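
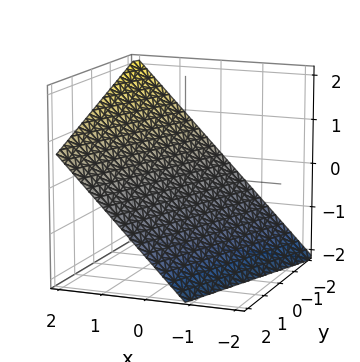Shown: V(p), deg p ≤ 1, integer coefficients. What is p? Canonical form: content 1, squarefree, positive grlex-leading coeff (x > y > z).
3*x - y - 3*z - 2

(a) deg p = 1.
(b) Reading off the gridlines: it meets the y-axis at y = -2 (among the integer gridlines).
(c) Solving for integer coefficients yields p as stated.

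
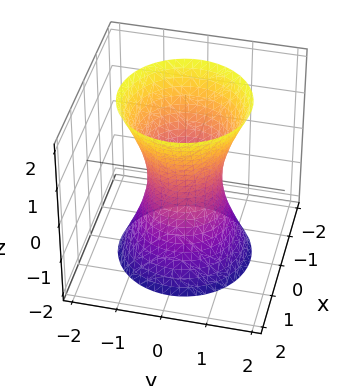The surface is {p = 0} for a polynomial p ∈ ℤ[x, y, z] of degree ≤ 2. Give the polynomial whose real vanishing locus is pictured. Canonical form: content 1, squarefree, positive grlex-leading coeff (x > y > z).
3*x^2 + 3*y^2 - z^2 - 2

First, degree: no degree-1 surface has this shape, so deg p = 2.
Next, symmetries: every cross-section ⟂ z is a circle, so x, y appear only via x² + y².
Next, checking where it meets the axes: the surface avoids every integer z-axis point in the box; a circular section at z = 1 has radius exactly 1.
Finally, these observations pin down the coefficients.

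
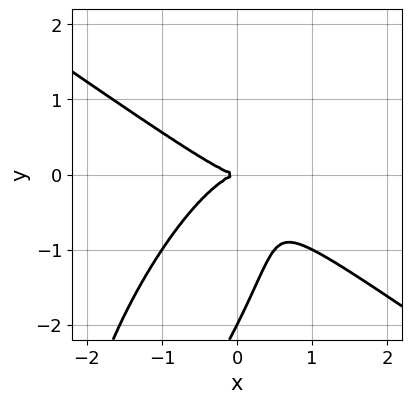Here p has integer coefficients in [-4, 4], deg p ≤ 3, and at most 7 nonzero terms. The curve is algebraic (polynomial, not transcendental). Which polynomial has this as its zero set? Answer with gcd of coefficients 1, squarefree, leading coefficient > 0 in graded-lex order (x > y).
1. deg p = 3. No degree-2 curve has this shape.
2. Against the integer gridlines: among the integer gridlines, it crosses the y-axis at y ∈ {-2, 0}; it crosses the x-axis at the gridline x = 0.
3. Solving for integer coefficients yields p as stated.

2*x^3 + x^2*y - 2*x*y^2 + y^3 + 2*y^2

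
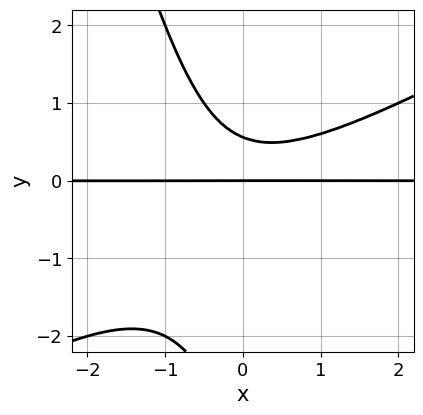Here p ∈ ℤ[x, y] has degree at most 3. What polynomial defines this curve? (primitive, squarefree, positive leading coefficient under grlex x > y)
2*x^2*y - 3*x*y^2 - y^3 - 3*y^2 + 2*y

1. deg p = 3. A generic line meets the curve in up to 3 points.
2. From the axis intercepts and sections: every point of the x-axis in the box is on the curve; one y-axis crossing is at y = 0.
3. Fitting integer coefficients to these (and the overall shape) gives p.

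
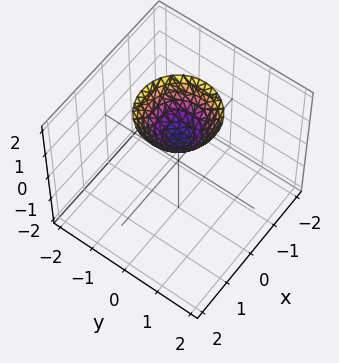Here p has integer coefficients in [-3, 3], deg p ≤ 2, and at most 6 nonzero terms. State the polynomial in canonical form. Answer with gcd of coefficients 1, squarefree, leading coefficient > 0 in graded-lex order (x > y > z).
x^2 + y^2 - z + 1

1. deg p = 2. The shape is more complex than any degree-1 surface.
2. Symmetries: rotational symmetry about the z-axis ⇒ p depends on x, y only through x² + y².
3. Checking where it meets the axes: no y-intercept at any integer in the box; one z-axis crossing is at z = 1; a circular section at z = 2 has radius exactly 1; no x-intercept at any integer in the box.
4. Matching integer coefficients to the picture gives p.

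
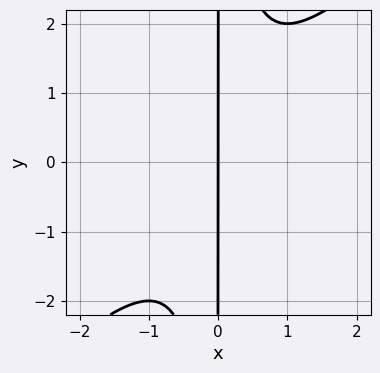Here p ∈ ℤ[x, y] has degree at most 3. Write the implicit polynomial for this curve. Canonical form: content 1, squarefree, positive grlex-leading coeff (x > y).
(a) Degree: no degree-2 curve has this shape, so deg p = 3.
(b) Against the integer gridlines: it crosses the x-axis at the gridline x = 0; every point of the y-axis in the box is on the curve.
(c) Assembling these constraints gives the stated polynomial.

x^3 - x^2*y + x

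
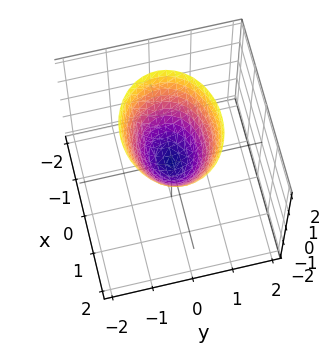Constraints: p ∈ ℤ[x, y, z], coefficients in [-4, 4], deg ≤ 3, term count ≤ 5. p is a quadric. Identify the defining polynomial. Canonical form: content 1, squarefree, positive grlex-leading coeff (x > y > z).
2*x^2 + 3*y^2 - 2*z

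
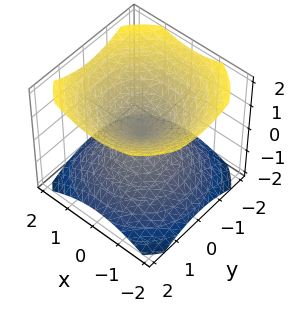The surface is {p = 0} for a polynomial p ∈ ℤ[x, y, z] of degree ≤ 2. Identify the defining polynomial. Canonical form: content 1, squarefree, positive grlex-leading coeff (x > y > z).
2*x^2 + 2*y^2 - 3*z^2

(a) The picture has 2 separate pieces. Treating them together as one polynomial.
(b) Degree: a double cone through the origin; a quadric, so deg p = 2.
(c) Symmetries: rotational symmetry about the z-axis ⇒ p depends on x, y only through x² + y²; it's symmetric under z → −z, forcing even powers of z.
(d) From the visible intercepts: a circular section at z = 1 has radius between 1 and 2; one z-axis crossing is at z = 0.
(e) Assembling these constraints gives the stated polynomial.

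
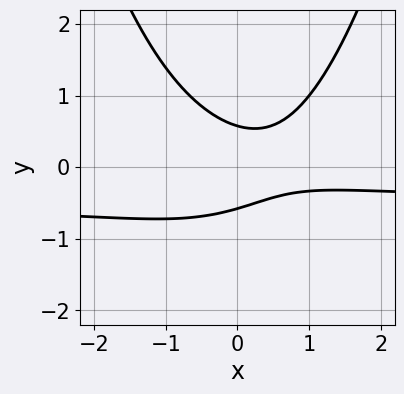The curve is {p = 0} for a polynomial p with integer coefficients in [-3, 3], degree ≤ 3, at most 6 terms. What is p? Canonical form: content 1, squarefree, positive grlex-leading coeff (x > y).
2*x^2*y + x^2 - 3*y^2 - x + 1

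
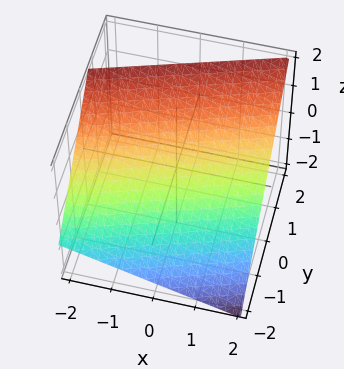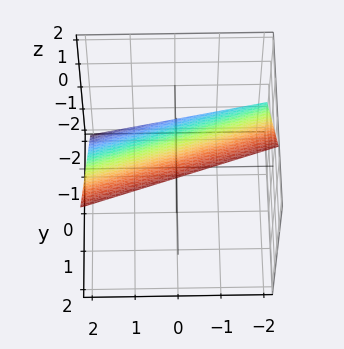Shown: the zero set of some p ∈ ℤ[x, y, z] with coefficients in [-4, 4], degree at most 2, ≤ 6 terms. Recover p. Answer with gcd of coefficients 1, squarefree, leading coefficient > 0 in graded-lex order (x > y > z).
x - 3*y + 3*z - 2

deg p = 1. Every cross-section is a straight line — this is a plane.
From the axis intercepts and sections: one x-axis crossing is at x = 2.
Assembling these constraints gives the stated polynomial.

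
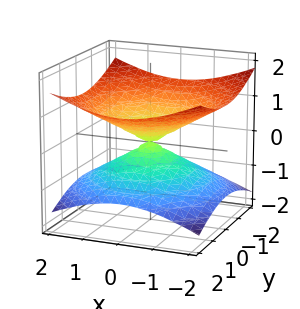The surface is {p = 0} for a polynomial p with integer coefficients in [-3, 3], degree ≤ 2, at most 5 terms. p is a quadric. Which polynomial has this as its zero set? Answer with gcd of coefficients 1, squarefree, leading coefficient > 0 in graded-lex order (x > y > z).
First, deg p = 2. Two nappes meeting at a single point; a quadric.
Next, symmetries: the z ↦ −z reflection is a symmetry, so z appears only in even powers; the surface is invariant under rotation about z: p = q(x² + y², z).
Next, from the axis intercepts and sections: it crosses the x-axis at the gridline x = 0; a circular section at z = -1 has radius between 1 and 2.
Finally, putting this together gives p.

x^2 + y^2 - 3*z^2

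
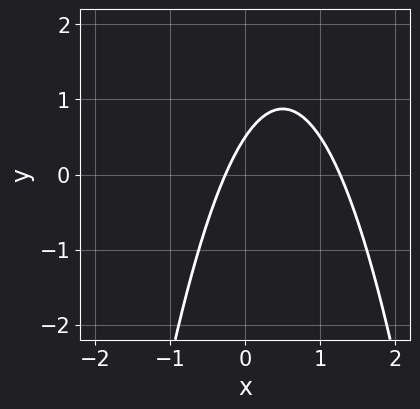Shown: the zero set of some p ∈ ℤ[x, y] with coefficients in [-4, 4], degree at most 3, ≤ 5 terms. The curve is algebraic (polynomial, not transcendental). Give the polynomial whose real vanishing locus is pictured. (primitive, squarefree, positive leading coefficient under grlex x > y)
3*x^2 - 3*x + 2*y - 1

(a) The degree is 2 — no degree-1 curve has this shape.
(b) The integer polynomial consistent with all of this is the stated p.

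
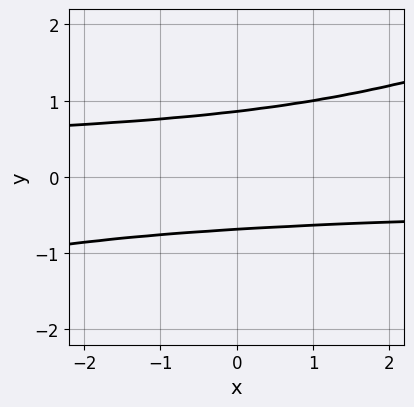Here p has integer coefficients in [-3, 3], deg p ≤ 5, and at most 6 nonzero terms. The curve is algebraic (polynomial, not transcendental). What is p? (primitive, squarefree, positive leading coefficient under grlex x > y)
x*y^3 - 3*y^4 + y^3 + 1

1. The degree is 4 — a generic line meets the curve in up to 4 points.
2. From the axis intercepts and sections: the curve avoids every integer x-axis point in the box.
3. Together with the visible shape, these determine p as stated.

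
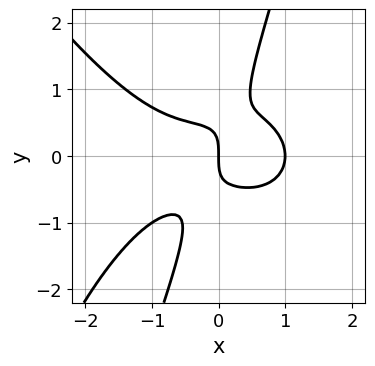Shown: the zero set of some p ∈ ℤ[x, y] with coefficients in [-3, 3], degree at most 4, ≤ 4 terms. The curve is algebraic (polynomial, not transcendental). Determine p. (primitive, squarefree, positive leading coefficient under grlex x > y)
x^4 + 3*x*y^2 - y^3 - x

(a) Degree: a generic line meets the curve in up to 4 points, so deg p = 4.
(b) Against the integer gridlines: among the integer gridlines, it crosses the x-axis at x ∈ {0, 1}; one y-axis crossing is at y = 0.
(c) These observations pin down the coefficients.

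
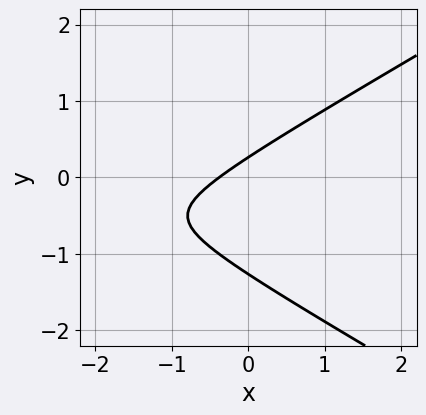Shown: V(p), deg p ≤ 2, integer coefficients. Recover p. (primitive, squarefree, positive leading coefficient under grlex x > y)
x^2 - 3*y^2 + 3*x - 3*y + 1

1. Degree: a generic line meets the curve in up to 2 points, so deg p = 2.
2. Putting this together gives p.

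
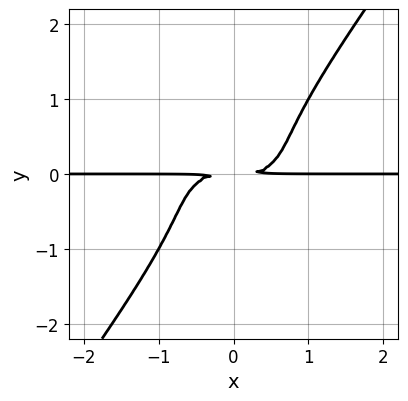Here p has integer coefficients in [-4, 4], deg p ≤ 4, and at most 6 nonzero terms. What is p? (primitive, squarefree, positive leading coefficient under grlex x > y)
2*x^3*y + 3*x*y^3 - 3*y^4 - 2*y^2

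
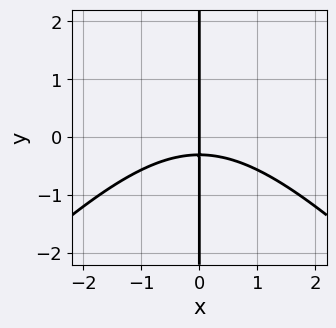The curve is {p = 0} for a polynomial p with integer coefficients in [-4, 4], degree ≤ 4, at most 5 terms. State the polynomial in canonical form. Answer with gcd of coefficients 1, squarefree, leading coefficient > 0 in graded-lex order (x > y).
x^3 - x*y^2 + 3*x*y + x

1. The degree is 3 — a generic line meets the curve in up to 3 points.
2. Checking where it meets the axes: one x-axis crossing is at x = 0; the visible y-axis segment lies entirely on the curve.
3. The integer polynomial consistent with all of this is the stated p.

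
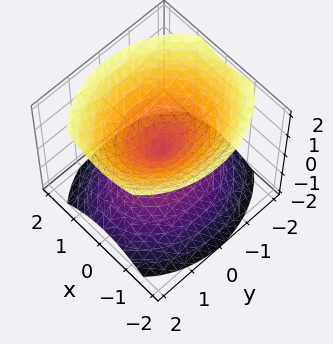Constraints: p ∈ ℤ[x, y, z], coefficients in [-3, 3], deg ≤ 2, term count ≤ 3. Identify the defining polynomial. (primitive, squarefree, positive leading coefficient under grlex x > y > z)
3*x^2 + 2*y^2 - 3*z^2

(a) The picture has 2 separate pieces. Treating them together as one polynomial.
(b) deg p = 2. A double cone through the origin; a quadric.
(c) Symmetries: the y ↦ −y reflection is a symmetry, so y appears only in even powers; the x ↦ −x reflection is a symmetry, so x appears only in even powers; it's symmetric under z → −z, forcing even powers of z.
(d) Against the integer gridlines: it meets the x-axis at x = 0 (among the integer gridlines); one z-axis crossing is at z = 0; one y-axis crossing is at y = 0.
(e) These observations pin down the coefficients.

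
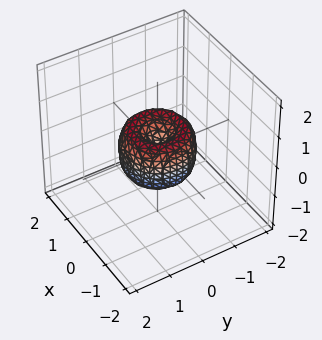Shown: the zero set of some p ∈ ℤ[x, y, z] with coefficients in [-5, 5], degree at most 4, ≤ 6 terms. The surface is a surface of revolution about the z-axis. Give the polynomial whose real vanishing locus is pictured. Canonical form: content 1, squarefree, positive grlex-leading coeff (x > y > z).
2*x^4 + 4*x^2*y^2 + 2*y^4 - 2*x^2 - 2*y^2 + z^2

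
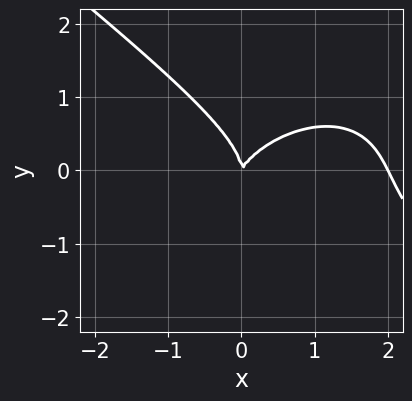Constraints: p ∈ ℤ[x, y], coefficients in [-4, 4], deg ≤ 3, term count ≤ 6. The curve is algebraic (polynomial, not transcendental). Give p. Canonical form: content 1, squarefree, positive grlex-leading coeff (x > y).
Degree: a generic line meets the curve in up to 3 points, so deg p = 3.
Observable constraints: one y-axis crossing is at y = 0; the x-axis gridline crossings are at x ∈ {0, 2}.
Solving for integer coefficients yields p as stated.

x^3 + 2*y^3 - 2*x^2 + x*y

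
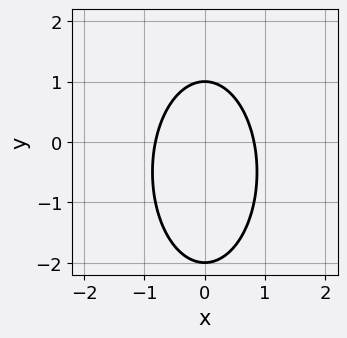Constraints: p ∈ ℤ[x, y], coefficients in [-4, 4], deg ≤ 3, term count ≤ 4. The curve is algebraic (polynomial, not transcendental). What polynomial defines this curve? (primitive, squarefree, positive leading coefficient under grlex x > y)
1. The degree is 2 — no degree-1 curve has this shape.
2. Symmetries: the x ↦ −x reflection is a symmetry, so x appears only in even powers.
3. Reading off the gridlines: among the integer gridlines, it crosses the y-axis at y ∈ {-2, 1}.
4. Together with the visible shape, these determine p as stated.

3*x^2 + y^2 + y - 2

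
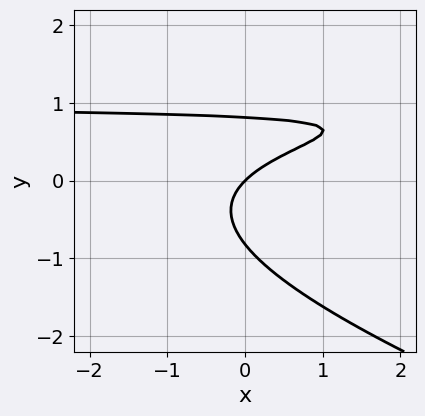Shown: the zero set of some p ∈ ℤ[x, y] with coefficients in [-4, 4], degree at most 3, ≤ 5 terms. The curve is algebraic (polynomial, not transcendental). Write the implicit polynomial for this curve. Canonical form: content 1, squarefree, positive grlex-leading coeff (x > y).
Degree: a generic line meets the curve in up to 3 points, so deg p = 3.
Observable constraints: it meets the y-axis at y = 0 (among the integer gridlines); one x-axis crossing is at x = 0.
Fitting integer coefficients to these (and the overall shape) gives p.

x*y^2 + 3*y^3 - 3*x*y + 2*x - 2*y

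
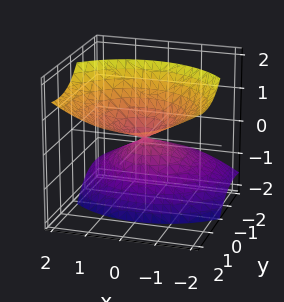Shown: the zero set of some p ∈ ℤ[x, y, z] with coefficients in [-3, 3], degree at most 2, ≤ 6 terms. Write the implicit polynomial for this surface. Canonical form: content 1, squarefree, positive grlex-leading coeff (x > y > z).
The degree is 2 — a generic line meets the surface in up to 2 points.
Checking where it meets the axes: it crosses the z-axis at the gridline z = 0; one x-axis crossing is at x = 0.
The integer polynomial consistent with all of this is the stated p.

x^2 + y^2 - 2*y*z - z^2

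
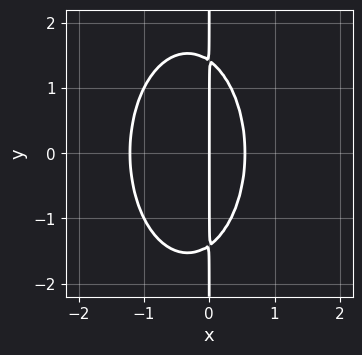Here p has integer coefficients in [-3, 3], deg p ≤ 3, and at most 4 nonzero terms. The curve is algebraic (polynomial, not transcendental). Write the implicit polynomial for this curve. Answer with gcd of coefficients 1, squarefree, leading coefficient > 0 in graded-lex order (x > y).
First, degree: the shape is more complex than any degree-2 curve, so deg p = 3.
Then, symmetries: mirror symmetry y ↦ −y ⇒ only even powers of y.
Then, against the integer gridlines: every point of the y-axis in the box is on the curve; it meets the x-axis at x = 0 (among the integer gridlines).
Finally, assembling these constraints gives the stated polynomial.

3*x^3 + x*y^2 + 2*x^2 - 2*x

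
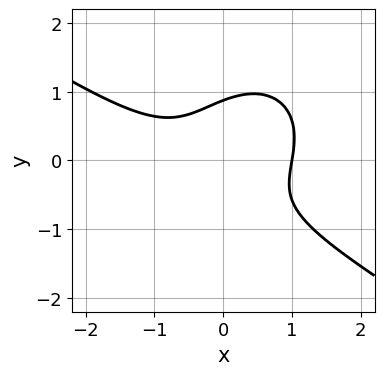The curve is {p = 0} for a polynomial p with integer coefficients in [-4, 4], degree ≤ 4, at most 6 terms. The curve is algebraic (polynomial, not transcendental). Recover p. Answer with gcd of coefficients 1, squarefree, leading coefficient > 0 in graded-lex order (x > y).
2*x^3 + 2*x^2*y + 3*y^3 - 3*x*y - 2

1. The degree is 3 — the shape is more complex than any degree-2 curve.
2. Reading off the gridlines: one x-axis crossing is at x = 1.
3. Assembling these constraints gives the stated polynomial.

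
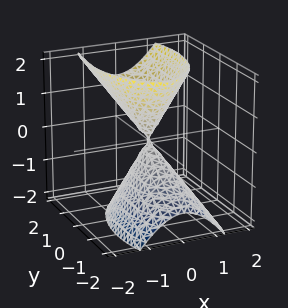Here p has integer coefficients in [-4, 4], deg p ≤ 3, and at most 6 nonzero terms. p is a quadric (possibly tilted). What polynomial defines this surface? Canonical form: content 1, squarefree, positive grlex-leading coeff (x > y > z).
1. There are 2 components. They look like related sheets of one shape, so recover p as a whole.
2. deg p = 2. A generic line meets the surface in up to 2 points.
3. Checking where it meets the axes: it meets the x-axis at x = 0 (among the integer gridlines); it meets the y-axis at y = 0 (among the integer gridlines); one z-axis crossing is at z = 0.
4. Putting this together gives p.

3*x^2 + y^2 - y*z - z^2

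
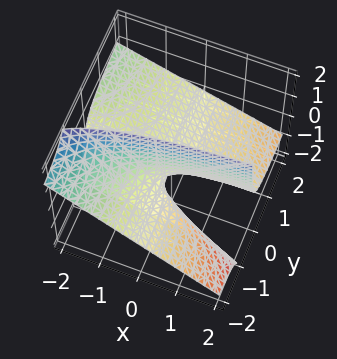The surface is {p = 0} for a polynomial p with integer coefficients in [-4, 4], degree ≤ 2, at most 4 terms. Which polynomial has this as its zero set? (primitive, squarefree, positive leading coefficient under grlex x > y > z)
First, degree: a generic line meets the surface in up to 2 points, so deg p = 2.
Then, observable constraints: every point of the x-axis in the box is on the surface; the visible y-axis segment lies entirely on the surface.
Finally, assembling these constraints gives the stated polynomial.

x*y + 2*y*z + z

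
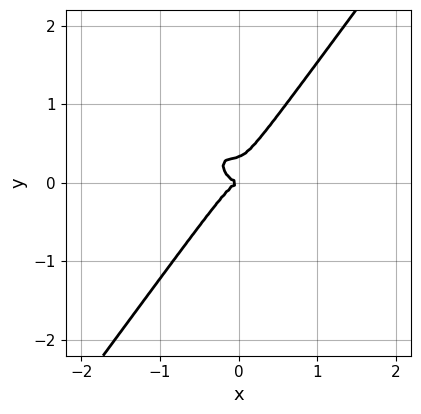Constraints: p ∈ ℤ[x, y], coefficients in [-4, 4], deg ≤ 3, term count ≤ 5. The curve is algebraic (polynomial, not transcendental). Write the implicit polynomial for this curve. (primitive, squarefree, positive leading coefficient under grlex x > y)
1. deg p = 3.
2. Observable constraints: it crosses the x-axis at the gridline x = 0; it meets the y-axis at y = 0 (among the integer gridlines).
3. Assembling these constraints gives the stated polynomial.

3*x^3 + 2*x^2*y + x*y^2 - 3*y^3 + y^2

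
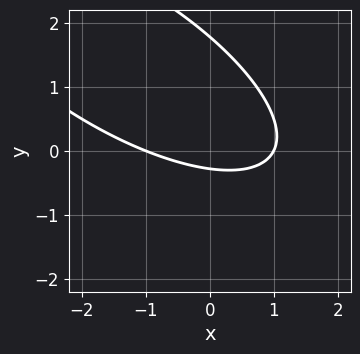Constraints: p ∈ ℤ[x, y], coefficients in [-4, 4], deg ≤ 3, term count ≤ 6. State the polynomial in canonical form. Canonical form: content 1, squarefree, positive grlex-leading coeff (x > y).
deg p = 2. No degree-1 curve has this shape.
Reading off the gridlines: among the integer gridlines, it crosses the x-axis at x ∈ {-1, 1}.
Fitting integer coefficients to these (and the overall shape) gives p.

x^2 + 2*x*y + 2*y^2 - 3*y - 1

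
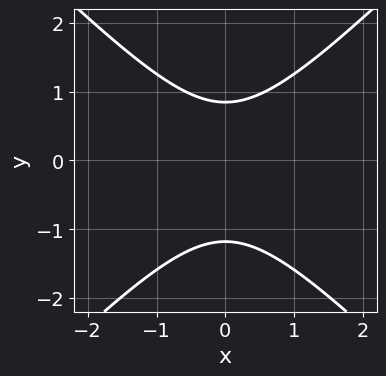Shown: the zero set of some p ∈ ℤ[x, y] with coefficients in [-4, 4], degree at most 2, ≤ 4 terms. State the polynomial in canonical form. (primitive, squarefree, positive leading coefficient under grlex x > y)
(a) The degree is 2 — no degree-1 curve has this shape.
(b) Symmetries: it's symmetric under x → −x, forcing even powers of x.
(c) Checking where it meets the axes: no x-intercept at any integer in the box.
(d) Matching integer coefficients to the picture gives p.

3*x^2 - 3*y^2 - y + 3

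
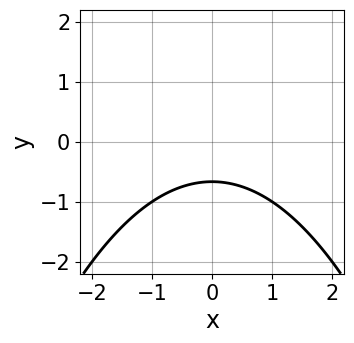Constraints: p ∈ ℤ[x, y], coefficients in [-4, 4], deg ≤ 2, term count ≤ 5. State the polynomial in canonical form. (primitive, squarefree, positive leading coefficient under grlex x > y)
1. Degree: the shape is more complex than any degree-1 curve, so deg p = 2.
2. Symmetries: mirror symmetry x ↦ −x ⇒ only even powers of x.
3. From the axis intercepts and sections: it misses every integer gridline on the x-axis.
4. Together with the visible shape, these determine p as stated.

x^2 + 3*y + 2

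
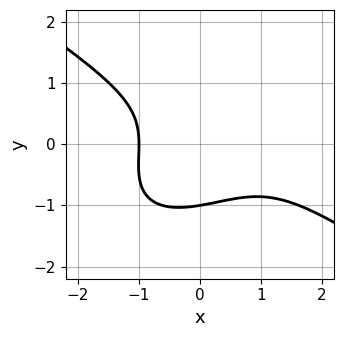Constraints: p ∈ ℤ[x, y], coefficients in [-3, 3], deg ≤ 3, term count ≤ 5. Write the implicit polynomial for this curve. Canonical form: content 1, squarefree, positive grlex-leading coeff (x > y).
1. deg p = 3.
2. Against the integer gridlines: it meets the y-axis at y = -1 (among the integer gridlines); it meets the x-axis at x = -1 (among the integer gridlines).
3. Together with the visible shape, these determine p as stated.

x^3 - x*y^2 + 2*y^3 - x^2 + 2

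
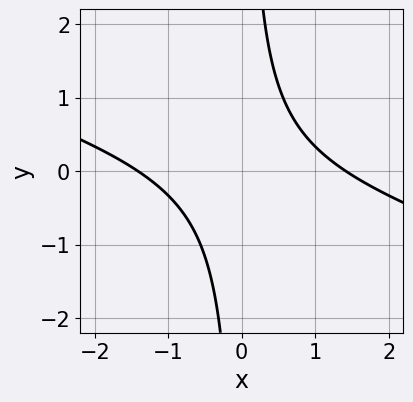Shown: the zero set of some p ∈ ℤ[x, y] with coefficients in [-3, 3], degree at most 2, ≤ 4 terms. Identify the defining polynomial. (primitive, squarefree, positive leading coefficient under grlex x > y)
x^2 + 3*x*y - 2

Degree: the shape is more complex than any degree-1 curve, so deg p = 2.
Checking where it meets the axes: the curve avoids every integer y-axis point in the box.
The integer polynomial consistent with all of this is the stated p.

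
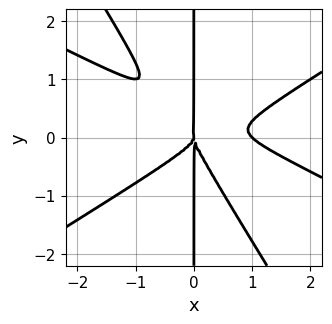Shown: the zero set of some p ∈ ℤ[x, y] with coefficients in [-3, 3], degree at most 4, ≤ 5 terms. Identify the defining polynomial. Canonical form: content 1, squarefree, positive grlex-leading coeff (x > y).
x^4 + x^3*y - 3*x^2*y^2 - 2*x*y^3 - x^3

First, the degree is 4 — a generic line meets the curve in up to 4 points.
Next, from the axis intercepts and sections: the x-axis gridline crossings are at x ∈ {0, 1}; every point of the y-axis in the box is on the curve.
Finally, the integer polynomial consistent with all of this is the stated p.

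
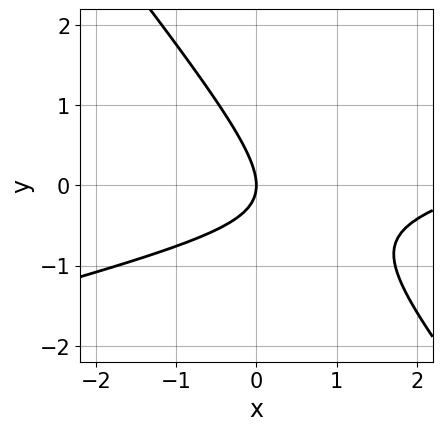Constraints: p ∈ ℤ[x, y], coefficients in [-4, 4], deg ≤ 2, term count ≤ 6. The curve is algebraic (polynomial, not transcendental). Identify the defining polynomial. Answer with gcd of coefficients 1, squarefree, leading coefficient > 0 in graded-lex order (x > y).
x^2 - 3*x*y - 3*y^2 - 3*x

Degree: a generic line meets the curve in up to 2 points, so deg p = 2.
Checking where it meets the axes: one y-axis crossing is at y = 0; one x-axis crossing is at x = 0.
Matching integer coefficients to the picture gives p.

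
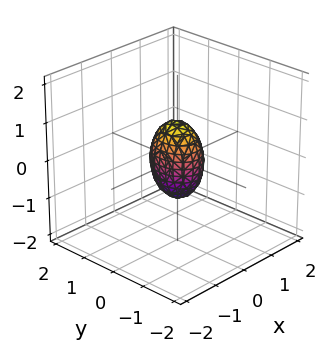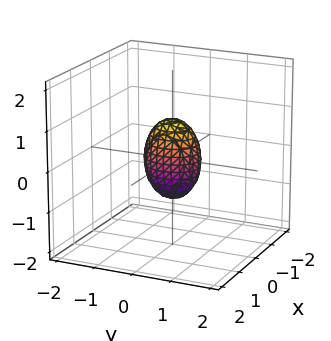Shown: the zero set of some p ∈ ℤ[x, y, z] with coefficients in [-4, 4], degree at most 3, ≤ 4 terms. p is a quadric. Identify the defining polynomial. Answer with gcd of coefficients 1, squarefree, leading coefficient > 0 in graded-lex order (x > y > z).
3*x^2 + 2*y^2 + z^2 - 1

deg p = 2. A closed, bounded, convex surface; a quadric.
Symmetries: the z ↦ −z reflection is a symmetry, so z appears only in even powers; mirror symmetry x ↦ −x ⇒ only even powers of x; the y ↦ −y reflection is a symmetry, so y appears only in even powers.
Checking where it meets the axes: the z-axis gridline crossings are at z ∈ {-1, 1}.
Solving for integer coefficients yields p as stated.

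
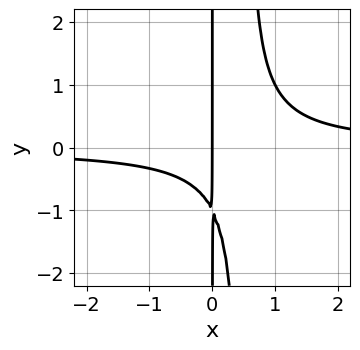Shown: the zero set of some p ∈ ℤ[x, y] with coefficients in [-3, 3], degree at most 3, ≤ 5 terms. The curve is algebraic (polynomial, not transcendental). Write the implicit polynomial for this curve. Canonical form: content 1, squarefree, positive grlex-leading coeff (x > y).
2*x^2*y - x*y - x

First, the degree is 3 — a generic line meets the curve in up to 3 points.
Then, checking where it meets the axes: the visible y-axis segment lies entirely on the curve; it meets the x-axis at x = 0 (among the integer gridlines).
Finally, assembling these constraints gives the stated polynomial.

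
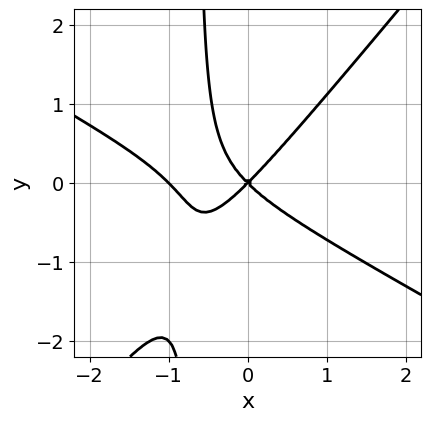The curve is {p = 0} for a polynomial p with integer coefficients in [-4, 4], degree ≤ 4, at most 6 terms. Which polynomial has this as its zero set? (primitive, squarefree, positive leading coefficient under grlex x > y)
2*x^3 + 2*x^2*y - 3*x*y^2 + 2*x^2 - 2*y^2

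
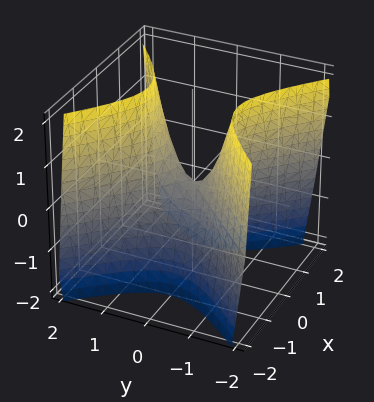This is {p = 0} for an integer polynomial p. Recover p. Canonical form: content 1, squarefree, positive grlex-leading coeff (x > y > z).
2*x^2 - 2*y^2 + z

(a) Degree: a hyperbolic paraboloid; a quadric, so deg p = 2.
(b) Symmetries: it's symmetric under y → −y, forcing even powers of y; it's symmetric under x → −x, forcing even powers of x.
(c) Checking where it meets the axes: one z-axis crossing is at z = 0; it meets the x-axis at x = 0 (among the integer gridlines); it crosses the y-axis at the gridline y = 0.
(d) Fitting integer coefficients to these (and the overall shape) gives p.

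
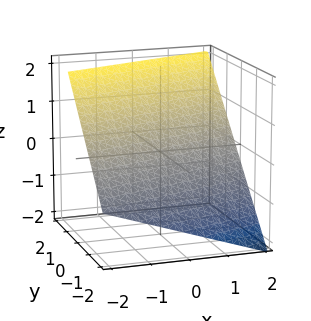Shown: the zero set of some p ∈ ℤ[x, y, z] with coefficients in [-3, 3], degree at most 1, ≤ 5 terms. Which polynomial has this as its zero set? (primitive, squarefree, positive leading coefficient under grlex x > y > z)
x - 3*y + 3*z - 2

(a) The degree is 1 — the surface is flat (a plane).
(b) Reading off the gridlines: it meets the x-axis at x = 2 (among the integer gridlines).
(c) Fitting integer coefficients to these (and the overall shape) gives p.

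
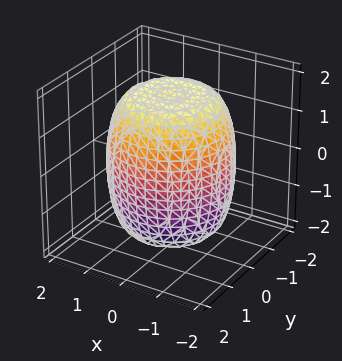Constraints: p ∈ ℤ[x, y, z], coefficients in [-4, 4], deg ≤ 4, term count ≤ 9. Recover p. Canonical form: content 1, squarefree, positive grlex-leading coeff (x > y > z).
1. deg p = 4. A generic line meets the surface in up to 4 points.
2. Symmetries: rotational symmetry about the z-axis ⇒ p depends on x, y only through x² + y².
3. Reading off the gridlines: a circular section at z = 0 has radius between 1 and 2.
4. Putting this together gives p.

x^4 + 2*x^2*y^2 + y^4 - x^2 - y^2 + z^2 - 3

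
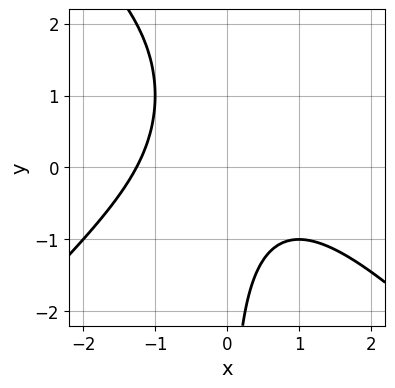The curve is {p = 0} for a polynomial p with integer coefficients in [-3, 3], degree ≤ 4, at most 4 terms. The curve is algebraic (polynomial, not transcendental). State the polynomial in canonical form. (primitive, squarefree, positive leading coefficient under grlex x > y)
Degree: no degree-2 curve has this shape, so deg p = 3.
Against the integer gridlines: it misses every integer gridline on the y-axis.
Solving for integer coefficients yields p as stated.

x^3 - x*y^2 + 2*x*y + 2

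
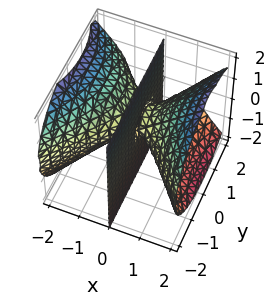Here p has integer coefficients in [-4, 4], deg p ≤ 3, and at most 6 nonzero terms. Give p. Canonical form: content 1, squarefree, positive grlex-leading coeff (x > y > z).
First, the picture has 2 separate pieces. Treating them together as one polynomial.
Next, deg p = 3. No degree-2 surface has this shape.
Then, checking where it meets the axes: the visible z-axis segment lies entirely on the surface; every point of the y-axis in the box is on the surface; it meets the x-axis at x = 0 (among the integer gridlines).
Finally, together with the visible shape, these determine p as stated.

3*x^3 - 2*x*y^2 - 3*x*z^2 + 2*x*y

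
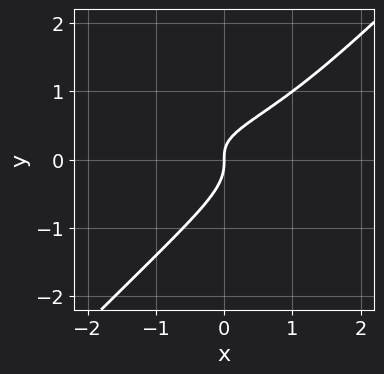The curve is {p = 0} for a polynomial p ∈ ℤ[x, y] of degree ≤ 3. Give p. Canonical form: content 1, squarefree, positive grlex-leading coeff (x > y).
3*x*y^2 - 3*y^3 - x*y + x

1. Degree: the shape is more complex than any degree-2 curve, so deg p = 3.
2. Against the integer gridlines: it crosses the x-axis at the gridline x = 0; it crosses the y-axis at the gridline y = 0.
3. These observations pin down the coefficients.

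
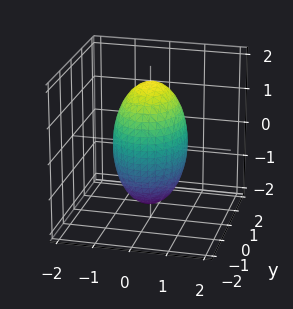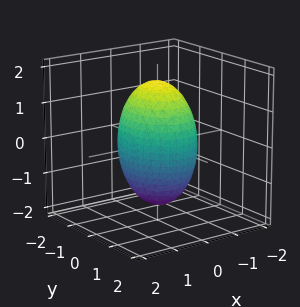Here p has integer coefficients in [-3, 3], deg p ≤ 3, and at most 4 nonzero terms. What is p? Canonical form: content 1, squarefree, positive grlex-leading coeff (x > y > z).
3*x^2 + 2*y^2 + z^2 - 3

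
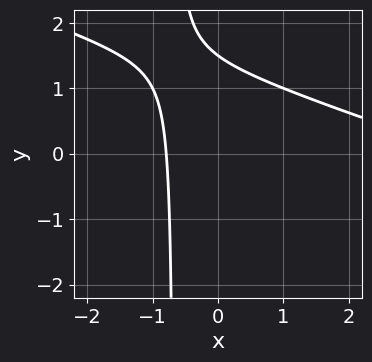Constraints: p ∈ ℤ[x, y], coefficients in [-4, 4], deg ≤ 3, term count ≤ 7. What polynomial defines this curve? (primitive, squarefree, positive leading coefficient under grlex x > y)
Degree: the shape is more complex than any degree-1 curve, so deg p = 2.
Solving for integer coefficients yields p as stated.

x^2 + 3*x*y - 3*x + 2*y - 3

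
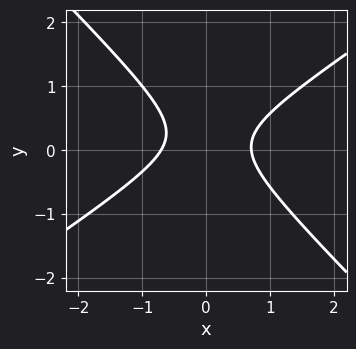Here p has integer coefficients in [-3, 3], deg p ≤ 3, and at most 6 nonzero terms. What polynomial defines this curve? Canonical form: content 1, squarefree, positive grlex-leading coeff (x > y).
1. Degree: no degree-1 curve has this shape, so deg p = 2.
2. Observable constraints: the curve avoids every integer y-axis point in the box.
3. Together with the visible shape, these determine p as stated.

2*x^2 - x*y - 3*y^2 + y - 1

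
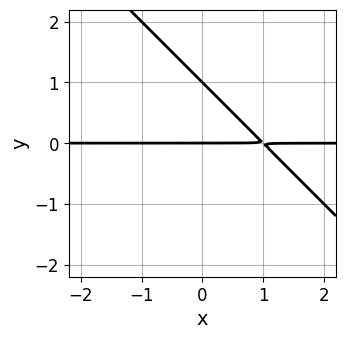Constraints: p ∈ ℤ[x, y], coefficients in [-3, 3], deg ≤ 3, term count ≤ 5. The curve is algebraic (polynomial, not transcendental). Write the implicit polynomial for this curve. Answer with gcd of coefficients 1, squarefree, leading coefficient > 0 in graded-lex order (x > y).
1. Degree: the shape is more complex than any degree-1 curve, so deg p = 2.
2. Observable constraints: the visible x-axis segment lies entirely on the curve; the y-axis gridline crossings are at y ∈ {0, 1}.
3. The integer polynomial consistent with all of this is the stated p.

x*y + y^2 - y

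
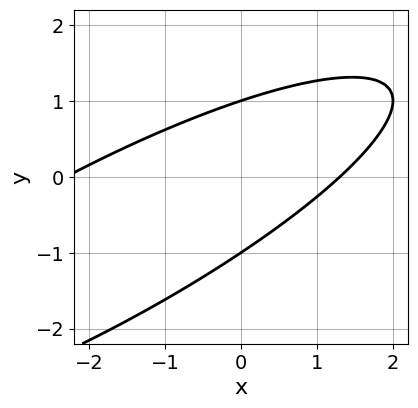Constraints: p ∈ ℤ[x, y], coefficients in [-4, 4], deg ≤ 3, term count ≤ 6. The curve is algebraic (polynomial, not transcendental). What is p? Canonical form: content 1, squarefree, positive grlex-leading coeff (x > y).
1. The degree is 2 — the shape is more complex than any degree-1 curve.
2. Checking where it meets the axes: the y-axis gridline crossings are at y ∈ {-1, 1}.
3. These observations pin down the coefficients.

x^2 - 3*x*y + 3*y^2 + x - 3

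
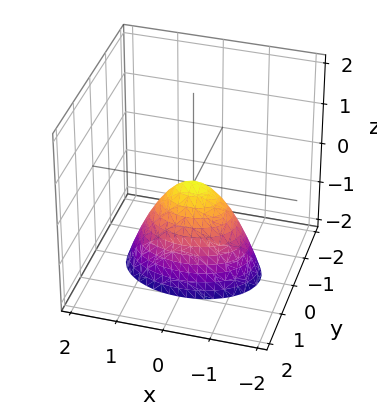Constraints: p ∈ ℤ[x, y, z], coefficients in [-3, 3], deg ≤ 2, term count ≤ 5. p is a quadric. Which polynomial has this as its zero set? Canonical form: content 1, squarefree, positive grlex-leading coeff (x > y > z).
x^2 + 2*y^2 + z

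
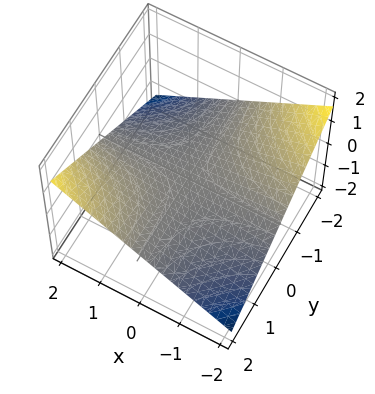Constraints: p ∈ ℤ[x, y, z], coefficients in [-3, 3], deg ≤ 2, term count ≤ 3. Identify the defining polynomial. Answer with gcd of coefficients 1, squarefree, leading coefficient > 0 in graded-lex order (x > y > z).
x*y - 3*z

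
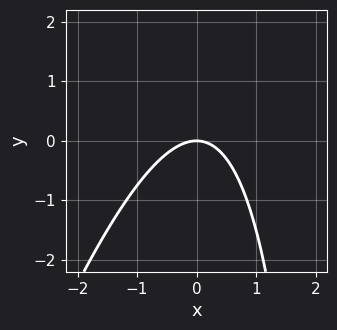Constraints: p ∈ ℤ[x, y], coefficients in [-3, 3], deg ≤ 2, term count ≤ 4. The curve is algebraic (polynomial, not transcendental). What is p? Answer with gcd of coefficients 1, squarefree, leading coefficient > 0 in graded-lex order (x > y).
3*x^2 - x*y + 3*y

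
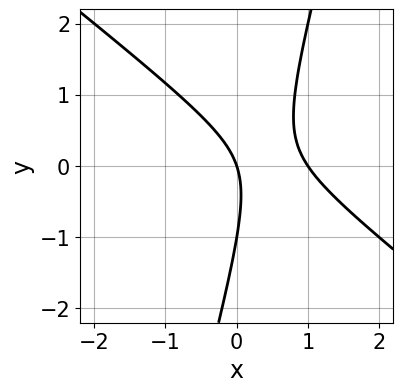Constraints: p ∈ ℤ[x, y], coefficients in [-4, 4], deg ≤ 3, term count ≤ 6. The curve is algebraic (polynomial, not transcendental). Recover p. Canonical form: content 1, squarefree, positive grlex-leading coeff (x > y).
3*x^2 + 3*x*y - y^2 - 3*x - y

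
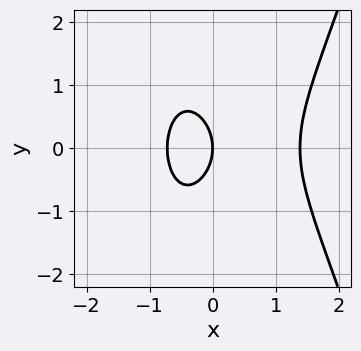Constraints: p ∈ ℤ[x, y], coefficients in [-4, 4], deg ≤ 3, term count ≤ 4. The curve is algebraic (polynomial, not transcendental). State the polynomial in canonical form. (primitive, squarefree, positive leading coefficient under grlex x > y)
3*x^3 - 2*x^2 - 2*y^2 - 3*x

Degree: the shape is more complex than any degree-2 curve, so deg p = 3.
Symmetries: it's symmetric under y → −y, forcing even powers of y.
Observable constraints: one y-axis crossing is at y = 0; one x-axis crossing is at x = 0.
Together with the visible shape, these determine p as stated.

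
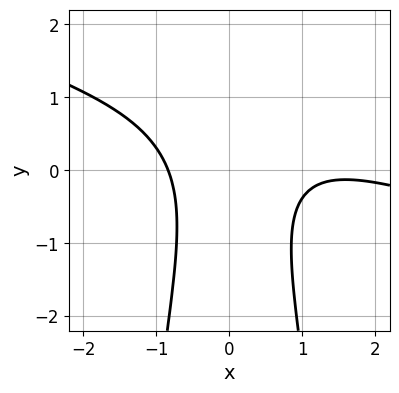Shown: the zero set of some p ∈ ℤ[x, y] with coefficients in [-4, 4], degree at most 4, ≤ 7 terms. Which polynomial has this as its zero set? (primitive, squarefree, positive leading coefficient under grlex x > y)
First, deg p = 3.
Next, from the axis intercepts and sections: it misses every integer gridline on the y-axis.
Finally, matching integer coefficients to the picture gives p.

x^3 + 3*x^2*y - 2*x^2 + y^2 + 2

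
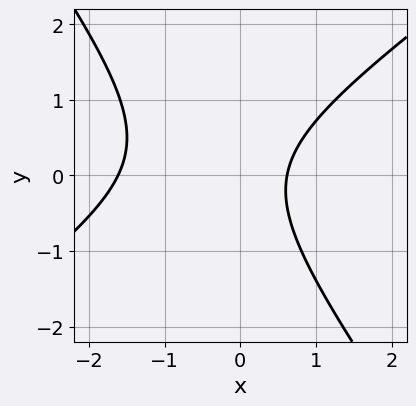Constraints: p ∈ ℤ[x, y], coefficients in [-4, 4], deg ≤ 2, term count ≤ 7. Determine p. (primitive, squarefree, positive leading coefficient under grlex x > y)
The degree is 2 — a generic line meets the curve in up to 2 points.
From the axis intercepts and sections: it misses every integer gridline on the y-axis.
The integer polynomial consistent with all of this is the stated p.

3*x^2 - 2*x*y - 3*y^2 + 3*x - 3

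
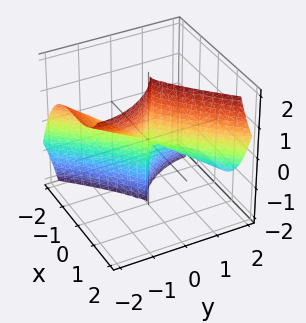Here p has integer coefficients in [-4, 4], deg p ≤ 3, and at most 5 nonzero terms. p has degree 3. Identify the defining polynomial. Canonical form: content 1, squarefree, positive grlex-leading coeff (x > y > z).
3*x^3 - 2*y^3 - 3*y^2*z

First, degree: the shape is more complex than any degree-2 surface, so deg p = 3.
Then, checking where it meets the axes: every point of the z-axis in the box is on the surface; it meets the x-axis at x = 0 (among the integer gridlines).
Finally, together with the visible shape, these determine p as stated.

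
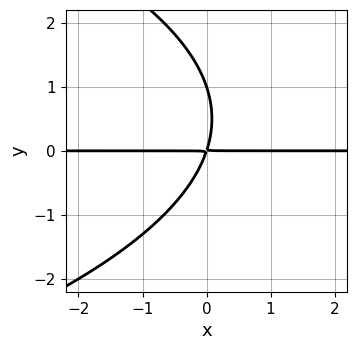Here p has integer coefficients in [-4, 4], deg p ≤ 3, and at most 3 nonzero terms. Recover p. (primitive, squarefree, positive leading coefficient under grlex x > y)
y^3 + 3*x*y - y^2

First, deg p = 3.
Then, from the axis intercepts and sections: every point of the x-axis in the box is on the curve; it meets the y-axis at y = 1 (among the integer gridlines).
Finally, assembling these constraints gives the stated polynomial.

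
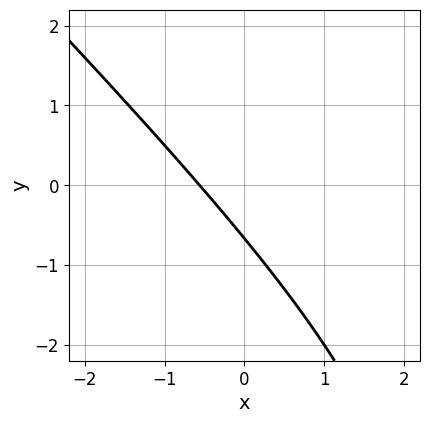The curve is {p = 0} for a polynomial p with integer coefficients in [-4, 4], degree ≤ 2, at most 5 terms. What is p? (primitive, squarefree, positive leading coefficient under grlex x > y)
First, the degree is 2 — a generic line meets the curve in up to 2 points.
Finally, matching integer coefficients to the picture gives p.

x^2 + x*y - 3*x - 3*y - 2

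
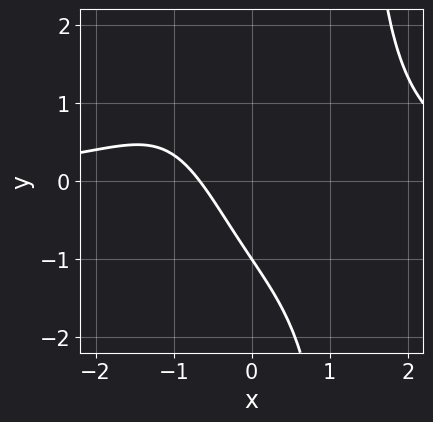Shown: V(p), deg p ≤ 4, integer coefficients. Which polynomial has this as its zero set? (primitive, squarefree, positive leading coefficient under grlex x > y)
x^3*y - 3*x - 2*y - 2

1. The degree is 4 — a generic line meets the curve in up to 4 points.
2. Reading off the gridlines: it crosses the y-axis at the gridline y = -1.
3. Assembling these constraints gives the stated polynomial.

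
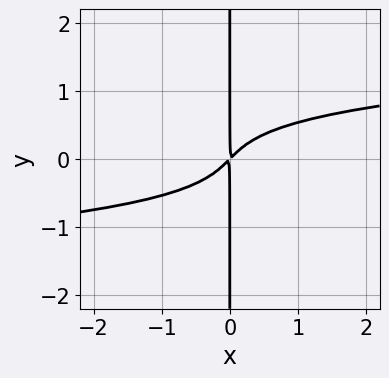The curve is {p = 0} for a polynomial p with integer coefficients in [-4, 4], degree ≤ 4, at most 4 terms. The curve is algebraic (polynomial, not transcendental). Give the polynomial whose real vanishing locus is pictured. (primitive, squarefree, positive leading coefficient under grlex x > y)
3*x*y^3 - x^2 + x*y

(a) Degree: a generic line meets the curve in up to 4 points, so deg p = 4.
(b) Reading off the gridlines: the visible y-axis segment lies entirely on the curve.
(c) Together with the visible shape, these determine p as stated.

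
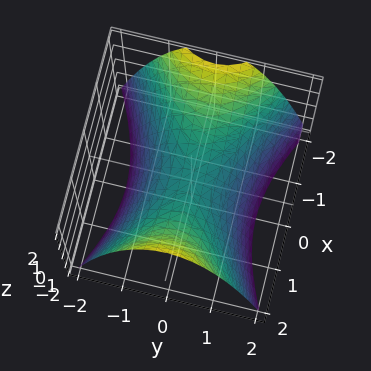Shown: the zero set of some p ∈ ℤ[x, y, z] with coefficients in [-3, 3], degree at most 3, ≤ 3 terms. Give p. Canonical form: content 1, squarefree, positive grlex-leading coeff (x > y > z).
First, the degree is 2 — a hyperbolic paraboloid; a quadric.
Then, symmetries: it's symmetric under y → −y, forcing even powers of y; it's symmetric under x → −x, forcing even powers of x.
Next, against the integer gridlines: it meets the z-axis at z = 0 (among the integer gridlines); it meets the x-axis at x = 0 (among the integer gridlines); one y-axis crossing is at y = 0.
Finally, together with the visible shape, these determine p as stated.

x^2 - 2*y^2 - 2*z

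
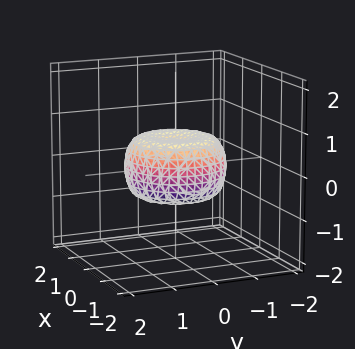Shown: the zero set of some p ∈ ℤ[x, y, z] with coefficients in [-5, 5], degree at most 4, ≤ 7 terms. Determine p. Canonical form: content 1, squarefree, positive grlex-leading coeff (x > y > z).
2*x^4 + 4*x^2*y^2 + 2*y^4 - 2*x^2 - 2*y^2 + 3*z^2 - 1

The degree is 4 — no degree-3 surface has this shape.
By symmetry, every cross-section ⟂ z is a circle, so x, y appear only via x² + y².
Checking where it meets the axes: a circular section at z = 0 has radius between 1 and 2.
Matching integer coefficients to the picture gives p.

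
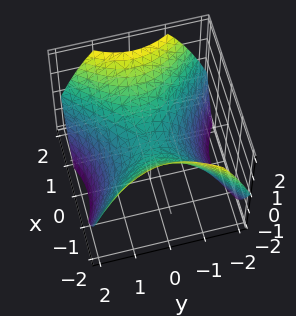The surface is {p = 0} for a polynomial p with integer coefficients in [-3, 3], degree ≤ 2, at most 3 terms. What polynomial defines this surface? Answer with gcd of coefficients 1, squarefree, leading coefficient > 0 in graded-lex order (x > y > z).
The degree is 2 — a saddle surface; a quadric.
Symmetries: the x ↦ −x reflection is a symmetry, so x appears only in even powers; the y ↦ −y reflection is a symmetry, so y appears only in even powers.
From the axis intercepts and sections: it crosses the z-axis at the gridline z = 0; it meets the y-axis at y = 0 (among the integer gridlines).
The integer polynomial consistent with all of this is the stated p.

2*x^2 - 2*y^2 - 3*z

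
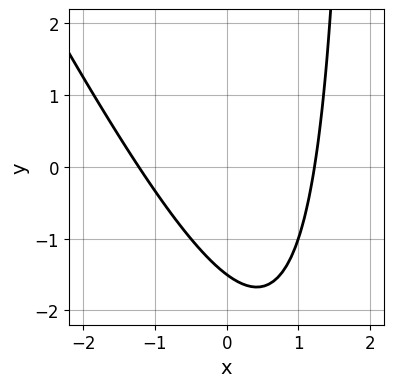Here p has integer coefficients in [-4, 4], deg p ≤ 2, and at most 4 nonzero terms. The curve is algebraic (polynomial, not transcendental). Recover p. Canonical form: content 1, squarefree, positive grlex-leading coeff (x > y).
(a) The degree is 2 — a generic line meets the curve in up to 2 points.
(b) Solving for integer coefficients yields p as stated.

2*x^2 + x*y - 2*y - 3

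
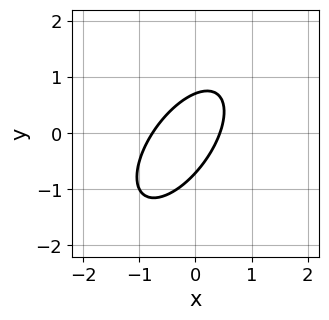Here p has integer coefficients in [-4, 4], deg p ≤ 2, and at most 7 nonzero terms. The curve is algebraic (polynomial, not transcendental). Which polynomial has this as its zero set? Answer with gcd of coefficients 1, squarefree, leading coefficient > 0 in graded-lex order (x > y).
3*x^2 - 3*x*y + 2*y^2 + x - 1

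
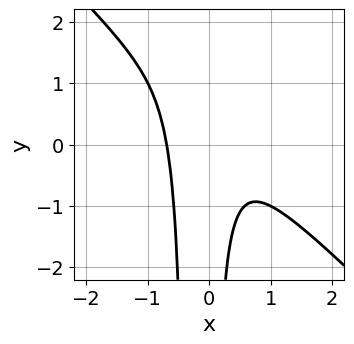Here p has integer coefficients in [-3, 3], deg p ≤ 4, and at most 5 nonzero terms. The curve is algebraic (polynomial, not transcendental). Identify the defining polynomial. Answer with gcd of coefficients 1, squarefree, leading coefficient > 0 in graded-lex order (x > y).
Degree: a generic line meets the curve in up to 3 points, so deg p = 3.
Reading off the gridlines: the curve avoids every integer y-axis point in the box.
Fitting integer coefficients to these (and the overall shape) gives p.

3*x^3 + 3*x^2*y + x*y + 1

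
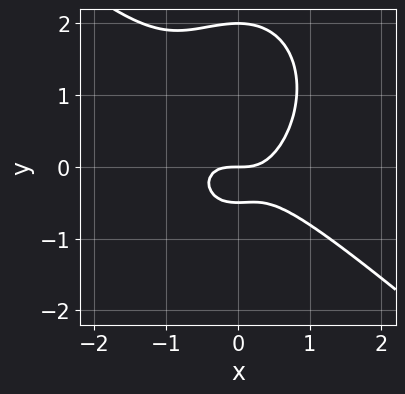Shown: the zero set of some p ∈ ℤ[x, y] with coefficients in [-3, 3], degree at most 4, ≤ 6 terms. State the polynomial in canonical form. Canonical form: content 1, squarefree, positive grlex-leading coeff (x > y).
3*x^3 + 2*x^2*y + 2*y^3 - 3*y^2 - 2*y

(a) The degree is 3 — no degree-2 curve has this shape.
(b) From the axis intercepts and sections: the y-axis gridline crossings are at y ∈ {0, 2}; it meets the x-axis at x = 0 (among the integer gridlines).
(c) Fitting integer coefficients to these (and the overall shape) gives p.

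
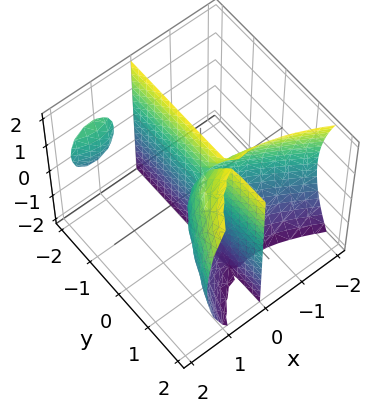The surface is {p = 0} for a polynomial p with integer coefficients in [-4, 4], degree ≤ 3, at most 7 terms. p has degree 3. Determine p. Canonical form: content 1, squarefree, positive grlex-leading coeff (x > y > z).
(a) There are 2 components.
(b) The degree is 3 — the shape is more complex than any degree-2 surface.
(c) Reading off the gridlines: every point of the z-axis in the box is on the surface; it meets the x-axis at x = 0 (among the integer gridlines); every point of the y-axis in the box is on the surface.
(d) The integer polynomial consistent with all of this is the stated p.

2*x^3 + 2*x^2*y - x*y^2 + x*z^2 - 3*x*y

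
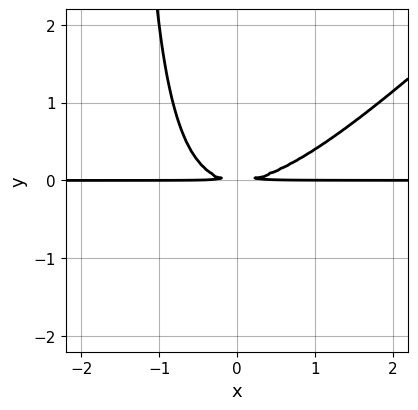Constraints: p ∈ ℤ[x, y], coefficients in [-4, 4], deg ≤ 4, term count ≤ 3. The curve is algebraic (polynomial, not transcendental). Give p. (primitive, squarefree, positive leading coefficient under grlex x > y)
deg p = 3. No degree-2 curve has this shape.
Checking where it meets the axes: the visible x-axis segment lies entirely on the curve.
Fitting integer coefficients to these (and the overall shape) gives p.

2*x^2*y - 2*x*y^2 - 3*y^2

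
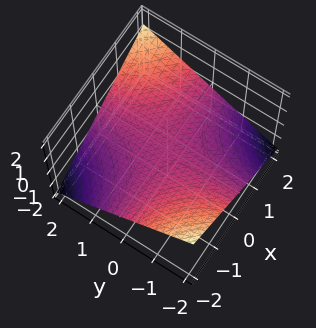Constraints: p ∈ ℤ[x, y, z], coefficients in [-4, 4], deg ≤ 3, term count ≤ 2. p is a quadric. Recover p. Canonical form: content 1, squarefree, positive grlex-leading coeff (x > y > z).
x*y - 3*z

deg p = 2.
Against the integer gridlines: every point of the x-axis in the box is on the surface; every point of the y-axis in the box is on the surface.
Together with the visible shape, these determine p as stated.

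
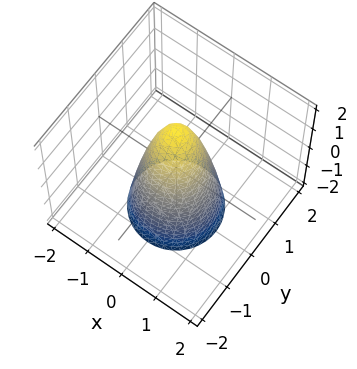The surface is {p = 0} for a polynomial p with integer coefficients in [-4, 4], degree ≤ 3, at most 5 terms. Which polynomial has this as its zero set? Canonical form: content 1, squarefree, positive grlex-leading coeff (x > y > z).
1. deg p = 2. The shape is more complex than any degree-1 surface.
2. By symmetry, the surface is invariant under rotation about z: p = q(x² + y², z).
3. From the visible intercepts: it crosses the z-axis at the gridline z = 2; a circular section at z = -2 has radius between 1 and 2.
4. Assembling these constraints gives the stated polynomial.

3*x^2 + 3*y^2 + z - 2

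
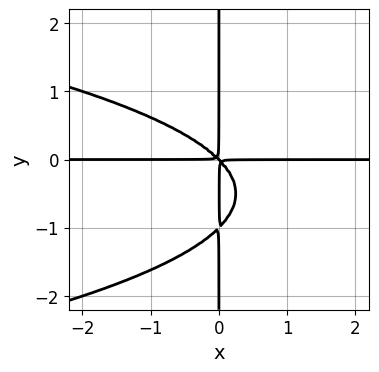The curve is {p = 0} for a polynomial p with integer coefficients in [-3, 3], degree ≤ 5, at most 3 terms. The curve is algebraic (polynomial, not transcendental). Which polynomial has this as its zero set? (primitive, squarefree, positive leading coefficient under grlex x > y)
(a) deg p = 4. No degree-3 curve has this shape.
(b) From the axis intercepts and sections: the visible y-axis segment lies entirely on the curve; the visible x-axis segment lies entirely on the curve.
(c) These observations pin down the coefficients.

x*y^3 + x^2*y + x*y^2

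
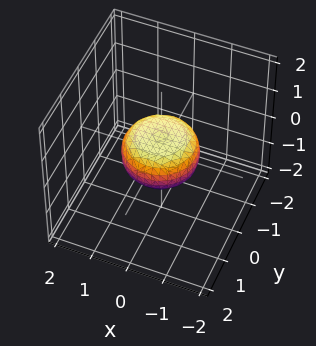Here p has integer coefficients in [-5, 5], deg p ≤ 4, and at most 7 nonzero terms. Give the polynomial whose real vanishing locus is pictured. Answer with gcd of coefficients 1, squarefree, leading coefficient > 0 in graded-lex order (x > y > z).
1. deg p = 4. A generic line meets the surface in up to 4 points.
2. By symmetry, the surface is invariant under rotation about z: p = q(x² + y², z).
3. Observable constraints: a circular section at z = 0 has radius exactly 1; among the integer gridlines, it crosses the y-axis at y ∈ {-1, 1}; the x-axis gridline crossings are at x ∈ {-1, 1}.
4. Solving for integer coefficients yields p as stated.

2*x^4 + 4*x^2*y^2 + 2*y^4 - x^2 - y^2 + 3*z^2 - 1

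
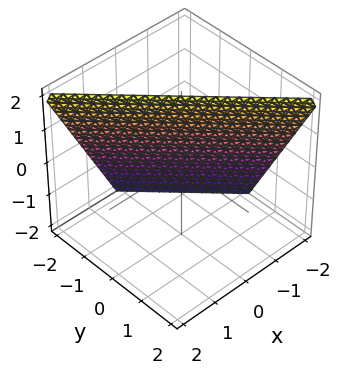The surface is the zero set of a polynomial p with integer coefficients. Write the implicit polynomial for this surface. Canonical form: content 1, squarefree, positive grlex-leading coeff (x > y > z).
First, degree: the surface is flat (a plane), so deg p = 1.
Then, from the axis intercepts and sections: it meets the y-axis at y = -1 (among the integer gridlines); one x-axis crossing is at x = -1.
Finally, assembling these constraints gives the stated polynomial. Check: (0, 0, 2) on the z-axis lies on the surface, and p(0, 0, 2) = 0. ✓

2*x + 2*y - z + 2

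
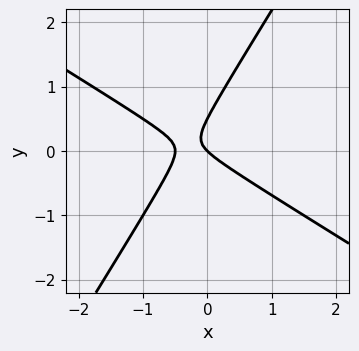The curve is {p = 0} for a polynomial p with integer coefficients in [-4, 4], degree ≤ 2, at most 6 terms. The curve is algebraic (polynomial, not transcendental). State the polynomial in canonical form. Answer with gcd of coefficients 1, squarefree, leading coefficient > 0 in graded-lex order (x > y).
2*x^2 + 2*x*y - 2*y^2 + x + y

(a) deg p = 2. The shape is more complex than any degree-1 curve.
(b) Observable constraints: it meets the y-axis at y = 0 (among the integer gridlines); one x-axis crossing is at x = 0.
(c) Putting this together gives p.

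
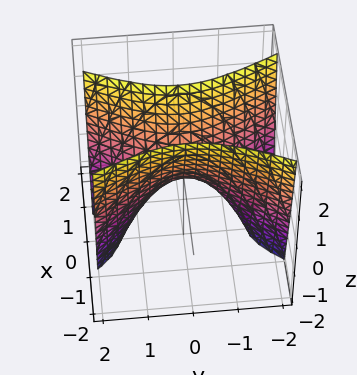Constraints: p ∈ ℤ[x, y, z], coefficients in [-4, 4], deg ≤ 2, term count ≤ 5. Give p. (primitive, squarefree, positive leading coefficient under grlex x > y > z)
3*x^2 - y^2 - z

First, the degree is 2 — a hyperbolic paraboloid; a quadric.
Next, symmetries: the y ↦ −y reflection is a symmetry, so y appears only in even powers; the x ↦ −x reflection is a symmetry, so x appears only in even powers.
Then, checking where it meets the axes: it meets the z-axis at z = 0 (among the integer gridlines); it meets the y-axis at y = 0 (among the integer gridlines).
Finally, matching integer coefficients to the picture gives p.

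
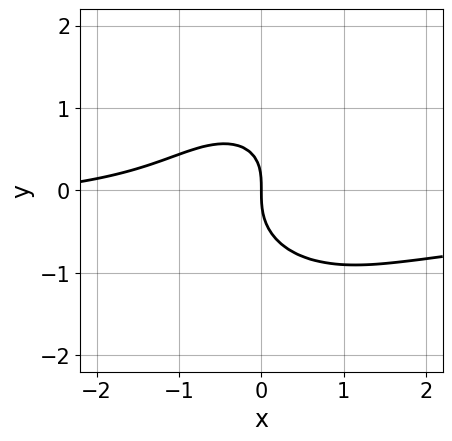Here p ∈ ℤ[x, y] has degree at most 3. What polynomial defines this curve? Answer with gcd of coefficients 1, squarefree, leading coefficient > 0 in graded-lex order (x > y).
3*x^2*y + 3*y^3 + x^2 - x*y + 3*x

1. The degree is 3 — the shape is more complex than any degree-2 curve.
2. From the visible intercepts: it meets the x-axis at x = 0 (among the integer gridlines); it meets the y-axis at y = 0 (among the integer gridlines).
3. Solving for integer coefficients yields p as stated.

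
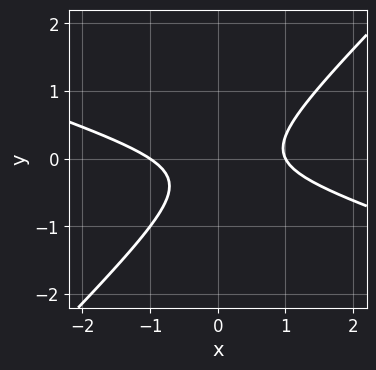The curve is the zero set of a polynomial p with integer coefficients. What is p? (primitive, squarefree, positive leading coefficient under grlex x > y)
First, degree: the shape is more complex than any degree-1 curve, so deg p = 2.
Then, from the axis intercepts and sections: no y-intercept at any integer in the box; the x-axis gridline crossings are at x ∈ {-1, 1}.
Finally, these observations pin down the coefficients.

x^2 + 2*x*y - 3*y^2 - y - 1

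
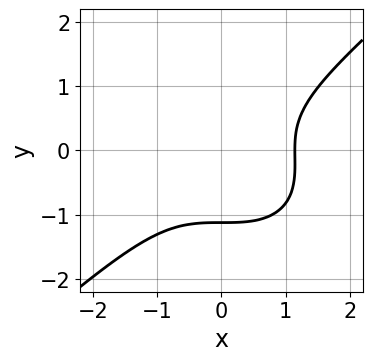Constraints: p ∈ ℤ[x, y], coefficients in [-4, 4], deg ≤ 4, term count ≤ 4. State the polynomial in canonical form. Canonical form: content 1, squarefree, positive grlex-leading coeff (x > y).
2*x^3 - 3*y^3 - y^2 - 3

First, deg p = 3. The shape is more complex than any degree-2 curve.
Finally, solving for integer coefficients yields p as stated.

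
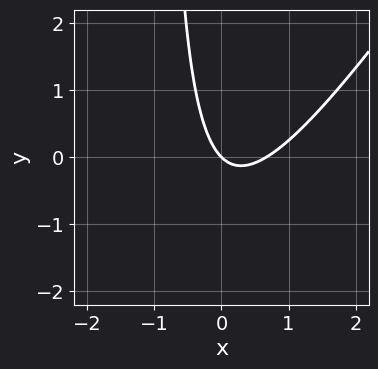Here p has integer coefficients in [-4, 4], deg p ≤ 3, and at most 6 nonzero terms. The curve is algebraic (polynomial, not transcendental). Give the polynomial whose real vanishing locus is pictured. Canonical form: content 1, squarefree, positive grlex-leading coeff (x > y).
3*x^2 - 2*x*y - 2*x - 2*y

The degree is 2 — a generic line meets the curve in up to 2 points.
Checking where it meets the axes: it meets the y-axis at y = 0 (among the integer gridlines); it meets the x-axis at x = 0 (among the integer gridlines).
Fitting integer coefficients to these (and the overall shape) gives p.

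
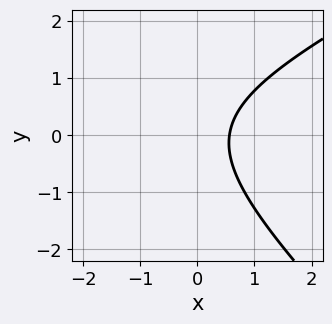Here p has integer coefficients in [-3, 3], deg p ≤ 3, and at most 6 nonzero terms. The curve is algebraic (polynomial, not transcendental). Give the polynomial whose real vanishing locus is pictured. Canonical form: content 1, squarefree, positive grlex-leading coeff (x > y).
x^2 - x*y - 2*y^2 + 3*x - 2

(a) deg p = 2. A generic line meets the curve in up to 2 points.
(b) Reading off the gridlines: no y-intercept at any integer in the box.
(c) The integer polynomial consistent with all of this is the stated p.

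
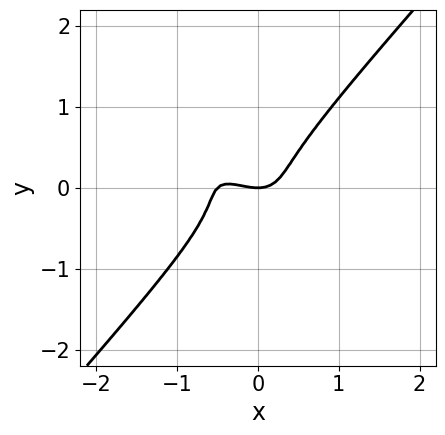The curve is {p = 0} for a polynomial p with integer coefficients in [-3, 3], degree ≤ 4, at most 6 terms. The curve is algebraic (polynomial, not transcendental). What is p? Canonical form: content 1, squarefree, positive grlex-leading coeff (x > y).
(a) The degree is 3 — a generic line meets the curve in up to 3 points.
(b) From the axis intercepts and sections: one y-axis crossing is at y = 0; it meets the x-axis at x = 0 (among the integer gridlines).
(c) Matching integer coefficients to the picture gives p.

2*x^3 + 2*x^2*y - 3*y^3 + x^2 - y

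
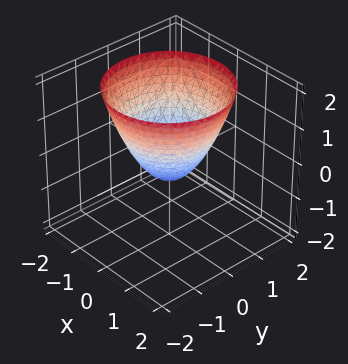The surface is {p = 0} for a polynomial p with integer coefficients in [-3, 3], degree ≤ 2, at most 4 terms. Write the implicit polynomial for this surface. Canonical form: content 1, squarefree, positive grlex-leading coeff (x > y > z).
(a) Degree: no degree-1 surface has this shape, so deg p = 2.
(b) Symmetries: the surface is invariant under rotation about z: p = q(x² + y², z).
(c) From the axis intercepts and sections: a circular section at z = 0 has radius between 0 and 1.
(d) Matching integer coefficients to the picture gives p.

2*x^2 + 2*y^2 - 2*z - 1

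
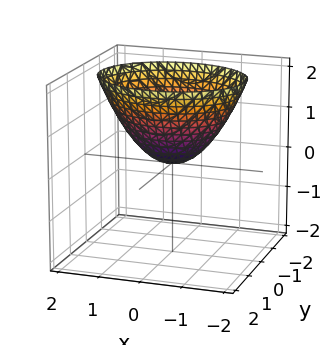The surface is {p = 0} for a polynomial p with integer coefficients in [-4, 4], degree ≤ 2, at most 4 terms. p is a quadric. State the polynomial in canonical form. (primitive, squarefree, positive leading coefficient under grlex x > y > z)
(a) deg p = 2. A paraboloid; a quadric.
(b) Symmetries: mirror symmetry x ↦ −x ⇒ only even powers of x; mirror symmetry y ↦ −y ⇒ only even powers of y.
(c) Observable constraints: it crosses the y-axis at the gridline y = 0; it crosses the z-axis at the gridline z = 0; one x-axis crossing is at x = 0.
(d) Putting this together gives p.

2*x^2 + 3*y^2 - 3*z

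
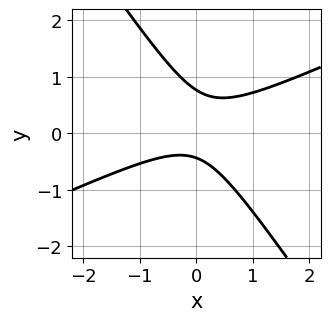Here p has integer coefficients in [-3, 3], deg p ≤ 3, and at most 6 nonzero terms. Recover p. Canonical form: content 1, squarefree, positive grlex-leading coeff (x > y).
2*x^2 - 3*x*y - 3*y^2 + y + 1

(a) deg p = 2. The shape is more complex than any degree-1 curve.
(b) Against the integer gridlines: no x-intercept at any integer in the box.
(c) These observations pin down the coefficients.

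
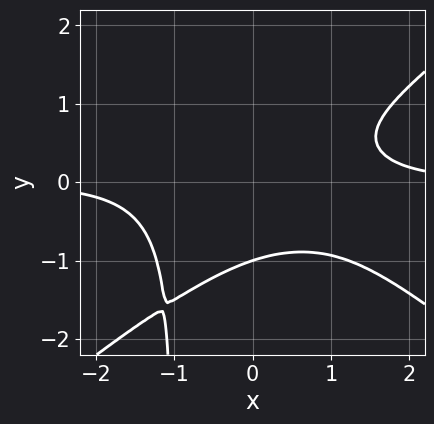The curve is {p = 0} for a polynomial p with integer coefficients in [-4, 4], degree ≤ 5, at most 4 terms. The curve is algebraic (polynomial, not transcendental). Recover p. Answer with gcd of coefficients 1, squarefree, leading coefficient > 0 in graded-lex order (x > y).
2*x^3*y - 3*x*y^3 - 3*y^3 - 3

First, the degree is 4 — a generic line meets the curve in up to 4 points.
Next, checking where it meets the axes: no x-intercept at any integer in the box; one y-axis crossing is at y = -1.
Finally, assembling these constraints gives the stated polynomial.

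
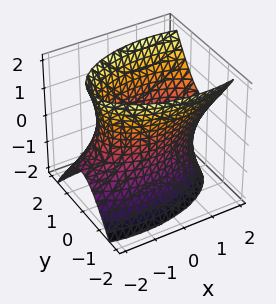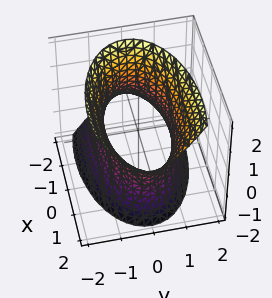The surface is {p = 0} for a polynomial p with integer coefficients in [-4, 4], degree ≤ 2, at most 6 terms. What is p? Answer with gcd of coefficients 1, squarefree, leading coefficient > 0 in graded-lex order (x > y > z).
First, the degree is 2 — the shape is more complex than any degree-1 surface.
Next, from the axis intercepts and sections: it misses every integer gridline on the z-axis; among the integer gridlines, it crosses the y-axis at y ∈ {-1, 1}.
Finally, solving for integer coefficients yields p as stated.

x^2 - x*z + 3*y^2 - z^2 - 3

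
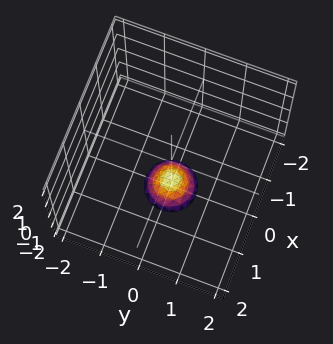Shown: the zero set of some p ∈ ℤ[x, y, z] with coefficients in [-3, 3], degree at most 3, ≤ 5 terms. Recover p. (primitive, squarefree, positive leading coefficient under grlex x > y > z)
3*x^2 + 3*y^2 + 2*z + 3

deg p = 2. The shape is more complex than any degree-1 surface.
Symmetries: the z-axis is an axis of rotation, so x and y enter only as x² + y².
From the visible intercepts: the surface avoids every integer x-axis point in the box; it misses every integer gridline on the y-axis; a circular section at z = -2 has radius between 0 and 1.
Assembling these constraints gives the stated polynomial.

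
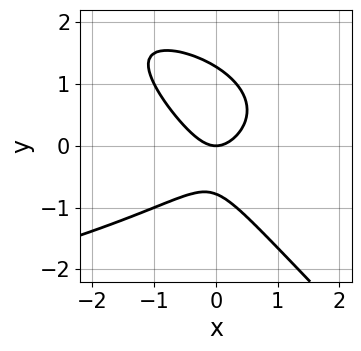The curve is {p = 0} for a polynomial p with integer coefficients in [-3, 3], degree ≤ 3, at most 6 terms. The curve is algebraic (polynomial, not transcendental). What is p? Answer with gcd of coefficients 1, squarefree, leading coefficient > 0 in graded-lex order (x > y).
First, deg p = 3. The shape is more complex than any degree-2 curve.
Then, against the integer gridlines: it meets the y-axis at y = 0 (among the integer gridlines); it meets the x-axis at x = 0 (among the integer gridlines).
Finally, the integer polynomial consistent with all of this is the stated p.

2*x*y^2 + 2*y^3 + 3*x^2 - y^2 - 2*y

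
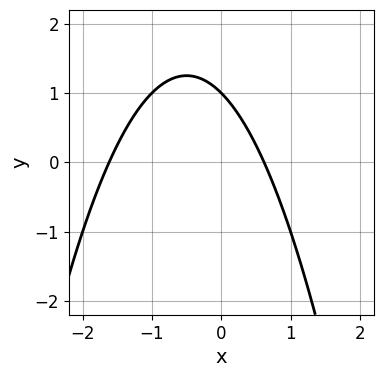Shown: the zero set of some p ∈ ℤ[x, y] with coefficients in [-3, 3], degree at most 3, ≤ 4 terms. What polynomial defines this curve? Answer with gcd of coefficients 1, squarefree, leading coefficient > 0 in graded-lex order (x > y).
The degree is 2 — no degree-1 curve has this shape.
From the visible intercepts: it crosses the y-axis at the gridline y = 1.
Assembling these constraints gives the stated polynomial.

x^2 + x + y - 1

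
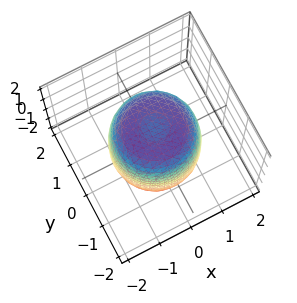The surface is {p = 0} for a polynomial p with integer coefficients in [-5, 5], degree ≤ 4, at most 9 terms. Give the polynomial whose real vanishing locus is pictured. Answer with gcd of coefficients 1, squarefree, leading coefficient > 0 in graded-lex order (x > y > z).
2*x^4 + 4*x^2*y^2 + 2*y^4 - 2*x^2 - 2*y^2 + z^2 - 2

deg p = 4. The shape is more complex than any degree-3 surface.
Symmetry: the z-axis is an axis of rotation, so x and y enter only as x² + y².
Checking where it meets the axes: a circular section at z = 0 has radius between 1 and 2.
Together with the visible shape, these determine p as stated.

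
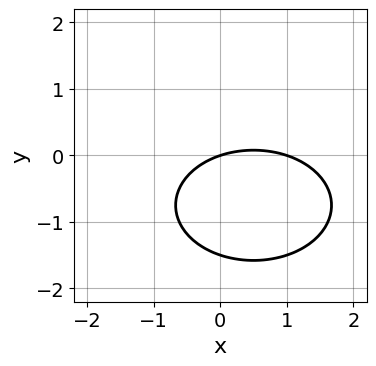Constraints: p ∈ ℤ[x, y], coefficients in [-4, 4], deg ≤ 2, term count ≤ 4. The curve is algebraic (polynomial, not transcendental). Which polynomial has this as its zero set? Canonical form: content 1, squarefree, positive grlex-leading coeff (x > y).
1. Degree: the shape is more complex than any degree-1 curve, so deg p = 2.
2. Checking where it meets the axes: it meets the y-axis at y = 0 (among the integer gridlines); the x-axis gridline crossings are at x ∈ {0, 1}.
3. Together with the visible shape, these determine p as stated.

x^2 + 2*y^2 - x + 3*y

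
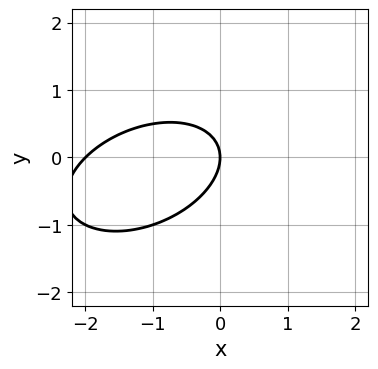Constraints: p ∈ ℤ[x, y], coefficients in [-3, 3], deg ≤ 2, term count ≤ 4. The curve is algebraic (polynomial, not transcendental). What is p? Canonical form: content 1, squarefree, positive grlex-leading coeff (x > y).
(a) The degree is 2 — the shape is more complex than any degree-1 curve.
(b) Checking where it meets the axes: the x-axis gridline crossings are at x ∈ {-2, 0}; it crosses the y-axis at the gridline y = 0.
(c) These observations pin down the coefficients.

x^2 - x*y + 2*y^2 + 2*x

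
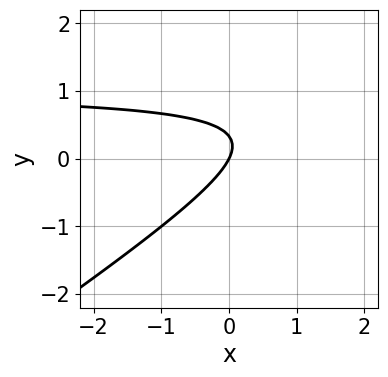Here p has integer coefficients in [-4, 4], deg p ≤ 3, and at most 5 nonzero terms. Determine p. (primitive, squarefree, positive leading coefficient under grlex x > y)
2*x*y - 3*y^2 - 2*x + y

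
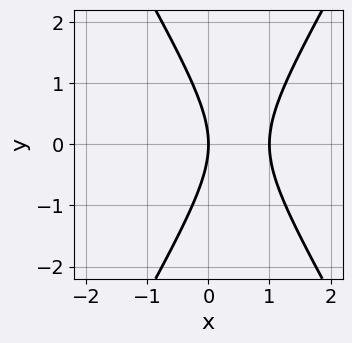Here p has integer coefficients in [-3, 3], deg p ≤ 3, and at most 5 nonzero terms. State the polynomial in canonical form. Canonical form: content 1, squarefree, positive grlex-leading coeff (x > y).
(a) Degree: a generic line meets the curve in up to 2 points, so deg p = 2.
(b) Symmetries: mirror symmetry y ↦ −y ⇒ only even powers of y.
(c) From the visible intercepts: it meets the y-axis at y = 0 (among the integer gridlines); among the integer gridlines, it crosses the x-axis at x ∈ {0, 1}.
(d) Solving for integer coefficients yields p as stated.

3*x^2 - y^2 - 3*x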